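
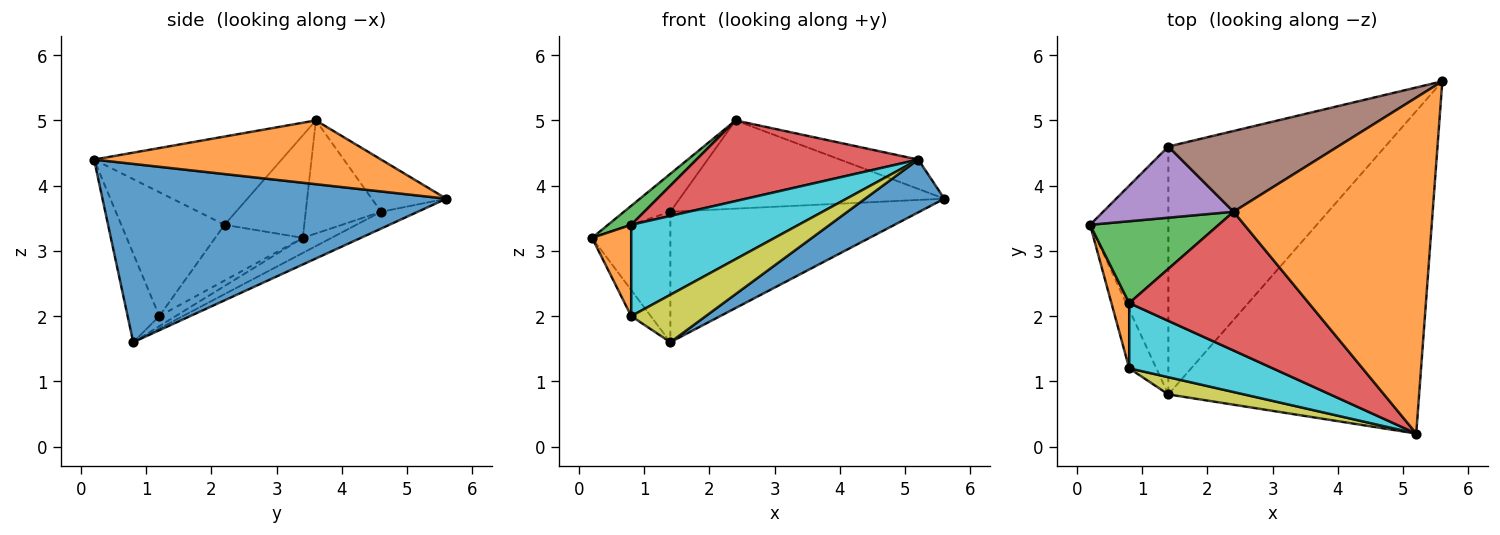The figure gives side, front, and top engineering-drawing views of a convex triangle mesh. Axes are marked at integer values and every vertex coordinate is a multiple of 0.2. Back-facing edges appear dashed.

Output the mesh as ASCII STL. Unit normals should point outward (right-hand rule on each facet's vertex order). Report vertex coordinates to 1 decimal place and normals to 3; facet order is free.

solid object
 facet normal 0.574 -0.132 -0.808
  outer loop
   vertex 1.4 0.8 1.6
   vertex 5.6 5.6 3.8
   vertex 5.2 0.2 4.4
  endloop
 endfacet
 facet normal 0.304 0.083 0.949
  outer loop
   vertex 2.4 3.6 5.0
   vertex 5.2 0.2 4.4
   vertex 5.6 5.6 3.8
  endloop
 endfacet
 facet normal -0.613 -0.178 0.769
  outer loop
   vertex 0.8 2.2 3.4
   vertex 2.4 3.6 5.0
   vertex 0.2 3.4 3.2
  endloop
 endfacet
 facet normal -0.391 -0.462 0.796
  outer loop
   vertex 0.8 2.2 3.4
   vertex 5.2 0.2 4.4
   vertex 2.4 3.6 5.0
  endloop
 endfacet
 facet normal -0.607 0.374 0.701
  outer loop
   vertex 1.4 4.6 3.6
   vertex 0.2 3.4 3.2
   vertex 2.4 3.6 5.0
  endloop
 endfacet
 facet normal -0.203 0.722 0.661
  outer loop
   vertex 1.4 4.6 3.6
   vertex 2.4 3.6 5.0
   vertex 5.6 5.6 3.8
  endloop
 endfacet
 facet normal -0.168 0.459 -0.872
  outer loop
   vertex 1.4 4.6 3.6
   vertex 1.4 0.8 1.6
   vertex 0.2 3.4 3.2
  endloop
 endfacet
 facet normal -0.069 0.465 -0.883
  outer loop
   vertex 1.4 4.6 3.6
   vertex 5.6 5.6 3.8
   vertex 1.4 0.8 1.6
  endloop
 endfacet
 facet normal -0.371 -0.873 0.316
  outer loop
   vertex 0.8 1.2 2.0
   vertex 1.4 0.8 1.6
   vertex 5.2 0.2 4.4
  endloop
 endfacet
 facet normal -0.449 -0.727 0.519
  outer loop
   vertex 0.8 1.2 2.0
   vertex 5.2 0.2 4.4
   vertex 0.8 2.2 3.4
  endloop
 endfacet
 facet normal -0.321 0.385 -0.866
  outer loop
   vertex 0.8 1.2 2.0
   vertex 0.2 3.4 3.2
   vertex 1.4 0.8 1.6
  endloop
 endfacet
 facet normal -0.877 -0.392 0.280
  outer loop
   vertex 0.8 1.2 2.0
   vertex 0.8 2.2 3.4
   vertex 0.2 3.4 3.2
  endloop
 endfacet
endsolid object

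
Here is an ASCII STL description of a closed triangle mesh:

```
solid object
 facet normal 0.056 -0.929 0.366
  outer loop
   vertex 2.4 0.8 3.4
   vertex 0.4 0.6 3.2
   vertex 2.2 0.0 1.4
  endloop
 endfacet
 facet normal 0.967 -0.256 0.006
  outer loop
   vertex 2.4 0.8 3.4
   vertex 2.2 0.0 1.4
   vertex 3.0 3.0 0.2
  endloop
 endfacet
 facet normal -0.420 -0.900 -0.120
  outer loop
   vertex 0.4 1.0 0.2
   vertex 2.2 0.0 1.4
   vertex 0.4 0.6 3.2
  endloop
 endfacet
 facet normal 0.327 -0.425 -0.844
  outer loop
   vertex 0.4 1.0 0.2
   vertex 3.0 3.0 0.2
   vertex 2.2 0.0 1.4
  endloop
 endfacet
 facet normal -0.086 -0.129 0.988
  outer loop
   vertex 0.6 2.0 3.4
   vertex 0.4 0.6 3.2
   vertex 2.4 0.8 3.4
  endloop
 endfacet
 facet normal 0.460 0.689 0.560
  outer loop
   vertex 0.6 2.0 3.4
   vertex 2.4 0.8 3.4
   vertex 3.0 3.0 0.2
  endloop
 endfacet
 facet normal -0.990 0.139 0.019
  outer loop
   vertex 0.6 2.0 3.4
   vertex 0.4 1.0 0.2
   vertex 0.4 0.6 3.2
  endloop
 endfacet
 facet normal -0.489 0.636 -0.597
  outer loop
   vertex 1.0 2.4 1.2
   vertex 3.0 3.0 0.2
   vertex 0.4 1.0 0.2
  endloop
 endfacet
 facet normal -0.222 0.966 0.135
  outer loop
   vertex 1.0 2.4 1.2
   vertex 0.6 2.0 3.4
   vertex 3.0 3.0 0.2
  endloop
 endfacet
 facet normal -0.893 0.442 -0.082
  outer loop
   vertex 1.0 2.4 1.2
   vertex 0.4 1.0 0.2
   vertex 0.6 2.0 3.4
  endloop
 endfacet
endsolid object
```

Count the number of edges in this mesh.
15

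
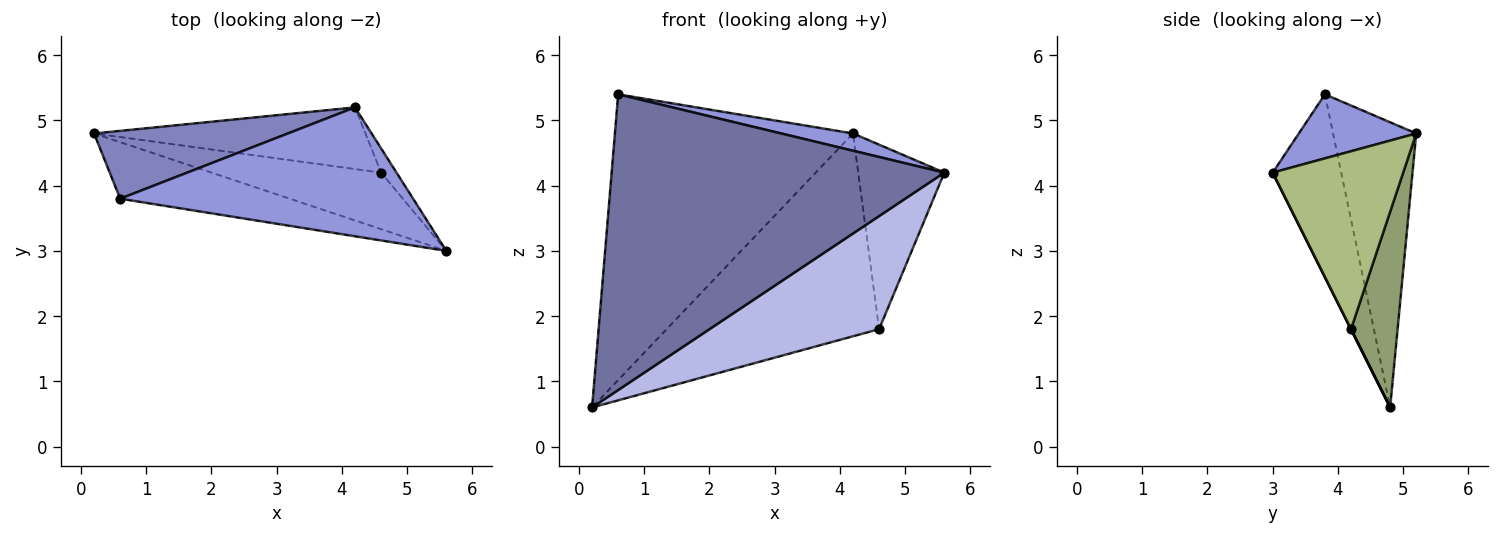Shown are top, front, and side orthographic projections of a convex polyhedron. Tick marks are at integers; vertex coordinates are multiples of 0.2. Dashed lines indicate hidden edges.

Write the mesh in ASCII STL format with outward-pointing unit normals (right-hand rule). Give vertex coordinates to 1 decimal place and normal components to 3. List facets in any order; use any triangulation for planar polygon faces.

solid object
 facet normal -0.198 -0.963 -0.184
  outer loop
   vertex 0.6 3.8 5.4
   vertex 0.2 4.8 0.6
   vertex 5.6 3.0 4.2
  endloop
 endfacet
 facet normal -0.322 0.921 0.219
  outer loop
   vertex 0.6 3.8 5.4
   vertex 4.2 5.2 4.8
   vertex 0.2 4.8 0.6
  endloop
 endfacet
 facet normal 0.212 -0.129 0.969
  outer loop
   vertex 0.6 3.8 5.4
   vertex 5.6 3.0 4.2
   vertex 4.2 5.2 4.8
  endloop
 endfacet
 facet normal 0.000 -0.894 -0.447
  outer loop
   vertex 4.6 4.2 1.8
   vertex 5.6 3.0 4.2
   vertex 0.2 4.8 0.6
  endloop
 endfacet
 facet normal 0.205 0.936 -0.285
  outer loop
   vertex 4.6 4.2 1.8
   vertex 0.2 4.8 0.6
   vertex 4.2 5.2 4.8
  endloop
 endfacet
 facet normal 0.832 0.549 -0.072
  outer loop
   vertex 4.6 4.2 1.8
   vertex 4.2 5.2 4.8
   vertex 5.6 3.0 4.2
  endloop
 endfacet
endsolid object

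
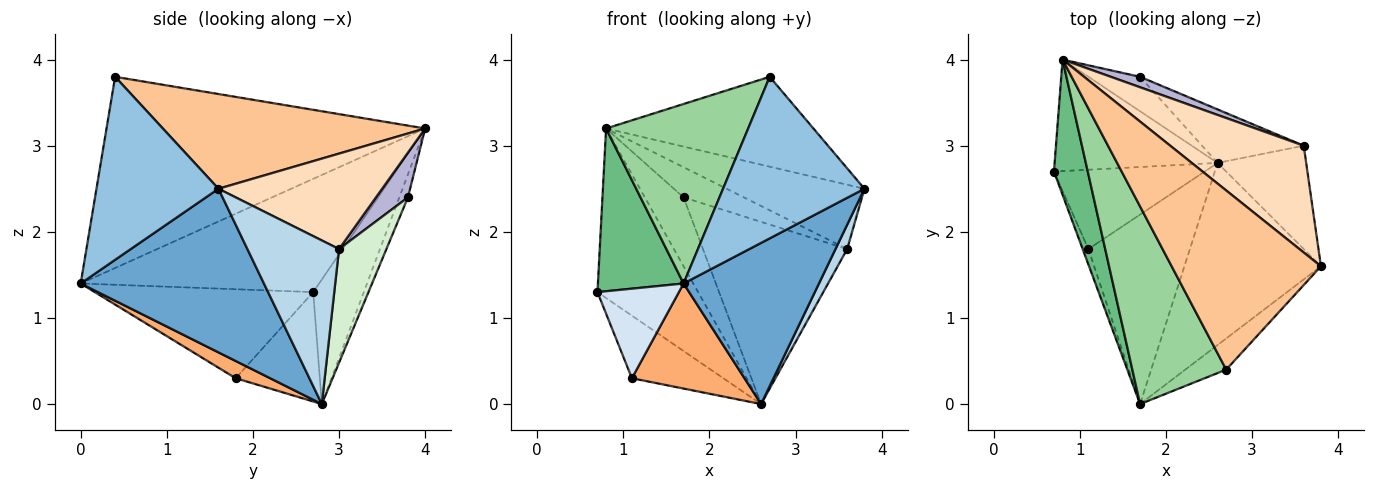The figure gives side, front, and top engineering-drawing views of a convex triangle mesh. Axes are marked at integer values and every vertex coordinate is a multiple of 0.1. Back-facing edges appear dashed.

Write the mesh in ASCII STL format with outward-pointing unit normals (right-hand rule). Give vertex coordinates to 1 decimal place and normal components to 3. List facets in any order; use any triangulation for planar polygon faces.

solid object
 facet normal 0.668 -0.493 -0.557
  outer loop
   vertex 2.6 2.8 0.0
   vertex 3.8 1.6 2.5
   vertex 1.7 0.0 1.4
  endloop
 endfacet
 facet normal 0.646 -0.749 -0.145
  outer loop
   vertex 2.7 0.4 3.8
   vertex 1.7 0.0 1.4
   vertex 3.8 1.6 2.5
  endloop
 endfacet
 facet normal 0.874 -0.112 -0.473
  outer loop
   vertex 3.6 3.0 1.8
   vertex 3.8 1.6 2.5
   vertex 2.6 2.8 0.0
  endloop
 endfacet
 facet normal -0.935 -0.349 -0.060
  outer loop
   vertex 1.1 1.8 0.3
   vertex 1.7 0.0 1.4
   vertex 0.7 2.7 1.3
  endloop
 endfacet
 facet normal -0.495 0.538 -0.682
  outer loop
   vertex 1.1 1.8 0.3
   vertex 0.7 2.7 1.3
   vertex 2.6 2.8 0.0
  endloop
 endfacet
 facet normal 0.147 -0.480 -0.865
  outer loop
   vertex 1.1 1.8 0.3
   vertex 2.6 2.8 0.0
   vertex 1.7 0.0 1.4
  endloop
 endfacet
 facet normal 0.493 0.390 0.777
  outer loop
   vertex 0.8 4.0 3.2
   vertex 2.7 0.4 3.8
   vertex 3.8 1.6 2.5
  endloop
 endfacet
 facet normal 0.522 0.440 0.731
  outer loop
   vertex 0.8 4.0 3.2
   vertex 3.8 1.6 2.5
   vertex 3.6 3.0 1.8
  endloop
 endfacet
 facet normal -0.906 -0.326 0.270
  outer loop
   vertex 0.8 4.0 3.2
   vertex 0.7 2.7 1.3
   vertex 1.7 0.0 1.4
  endloop
 endfacet
 facet normal -0.833 -0.372 0.409
  outer loop
   vertex 0.8 4.0 3.2
   vertex 1.7 0.0 1.4
   vertex 2.7 0.4 3.8
  endloop
 endfacet
 facet normal -0.387 0.770 -0.507
  outer loop
   vertex 0.8 4.0 3.2
   vertex 2.6 2.8 0.0
   vertex 0.7 2.7 1.3
  endloop
 endfacet
 facet normal 0.301 0.915 -0.269
  outer loop
   vertex 1.7 3.8 2.4
   vertex 3.6 3.0 1.8
   vertex 2.6 2.8 0.0
  endloop
 endfacet
 facet normal -0.195 0.877 -0.439
  outer loop
   vertex 1.7 3.8 2.4
   vertex 2.6 2.8 0.0
   vertex 0.8 4.0 3.2
  endloop
 endfacet
 facet normal 0.448 0.845 0.293
  outer loop
   vertex 1.7 3.8 2.4
   vertex 0.8 4.0 3.2
   vertex 3.6 3.0 1.8
  endloop
 endfacet
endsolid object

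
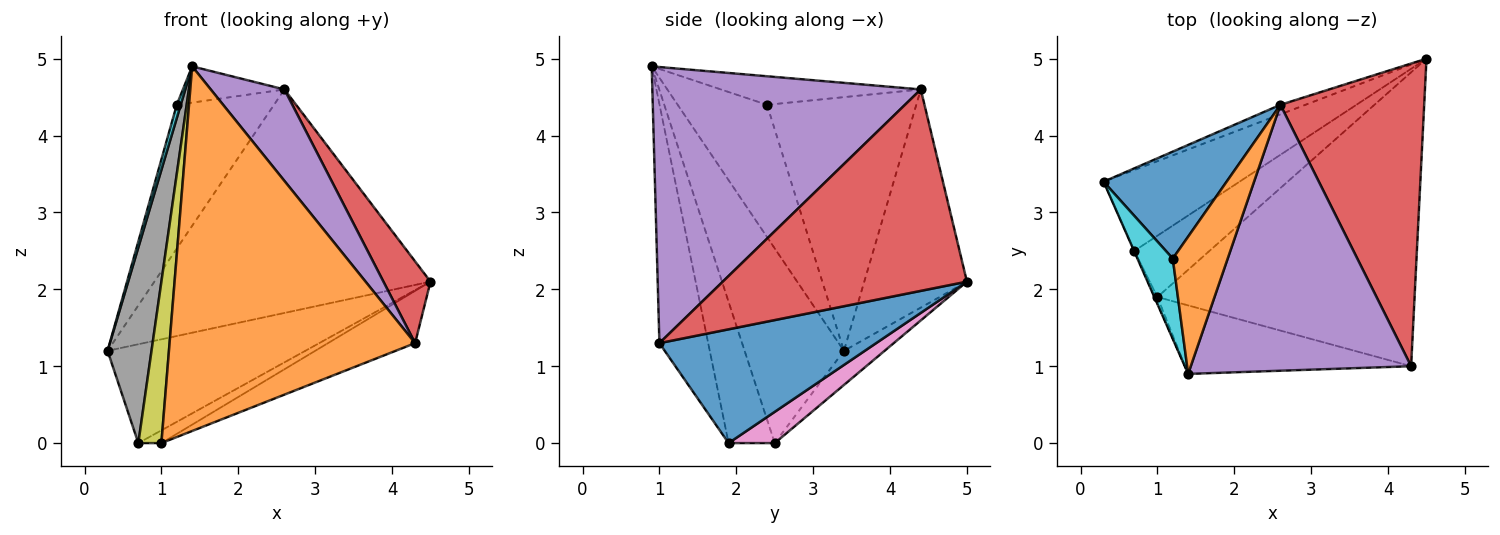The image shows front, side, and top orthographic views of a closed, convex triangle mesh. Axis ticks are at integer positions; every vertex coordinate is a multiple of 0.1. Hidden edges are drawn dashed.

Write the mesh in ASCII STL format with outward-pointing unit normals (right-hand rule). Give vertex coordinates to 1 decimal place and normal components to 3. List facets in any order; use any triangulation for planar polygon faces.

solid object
 facet normal 0.399 0.161 -0.903
  outer loop
   vertex 4.3 1.0 1.3
   vertex 1.0 1.9 0.0
   vertex 4.5 5.0 2.1
  endloop
 endfacet
 facet normal -0.192 -0.965 -0.181
  outer loop
   vertex 4.3 1.0 1.3
   vertex 1.4 0.9 4.9
   vertex 1.0 1.9 0.0
  endloop
 endfacet
 facet normal -0.348 0.937 -0.040
  outer loop
   vertex 2.6 4.4 4.6
   vertex 4.5 5.0 2.1
   vertex 0.3 3.4 1.2
  endloop
 endfacet
 facet normal 0.804 -0.155 0.574
  outer loop
   vertex 2.6 4.4 4.6
   vertex 4.3 1.0 1.3
   vertex 4.5 5.0 2.1
  endloop
 endfacet
 facet normal 0.764 -0.210 0.610
  outer loop
   vertex 2.6 4.4 4.6
   vertex 1.4 0.9 4.9
   vertex 4.3 1.0 1.3
  endloop
 endfacet
 facet normal -0.157 0.764 -0.626
  outer loop
   vertex 0.7 2.5 0.0
   vertex 0.3 3.4 1.2
   vertex 4.5 5.0 2.1
  endloop
 endfacet
 facet normal 0.377 0.189 -0.907
  outer loop
   vertex 0.7 2.5 0.0
   vertex 4.5 5.0 2.1
   vertex 1.0 1.9 0.0
  endloop
 endfacet
 facet normal -0.915 -0.405 -0.001
  outer loop
   vertex 0.7 2.5 0.0
   vertex 1.4 0.9 4.9
   vertex 0.3 3.4 1.2
  endloop
 endfacet
 facet normal -0.894 -0.447 -0.018
  outer loop
   vertex 0.7 2.5 0.0
   vertex 1.0 1.9 0.0
   vertex 1.4 0.9 4.9
  endloop
 endfacet
 facet normal -0.965 -0.043 0.258
  outer loop
   vertex 1.2 2.4 4.4
   vertex 0.3 3.4 1.2
   vertex 1.4 0.9 4.9
  endloop
 endfacet
 facet normal -0.776 0.506 0.376
  outer loop
   vertex 1.2 2.4 4.4
   vertex 2.6 4.4 4.6
   vertex 0.3 3.4 1.2
  endloop
 endfacet
 facet normal -0.449 0.228 0.864
  outer loop
   vertex 1.2 2.4 4.4
   vertex 1.4 0.9 4.9
   vertex 2.6 4.4 4.6
  endloop
 endfacet
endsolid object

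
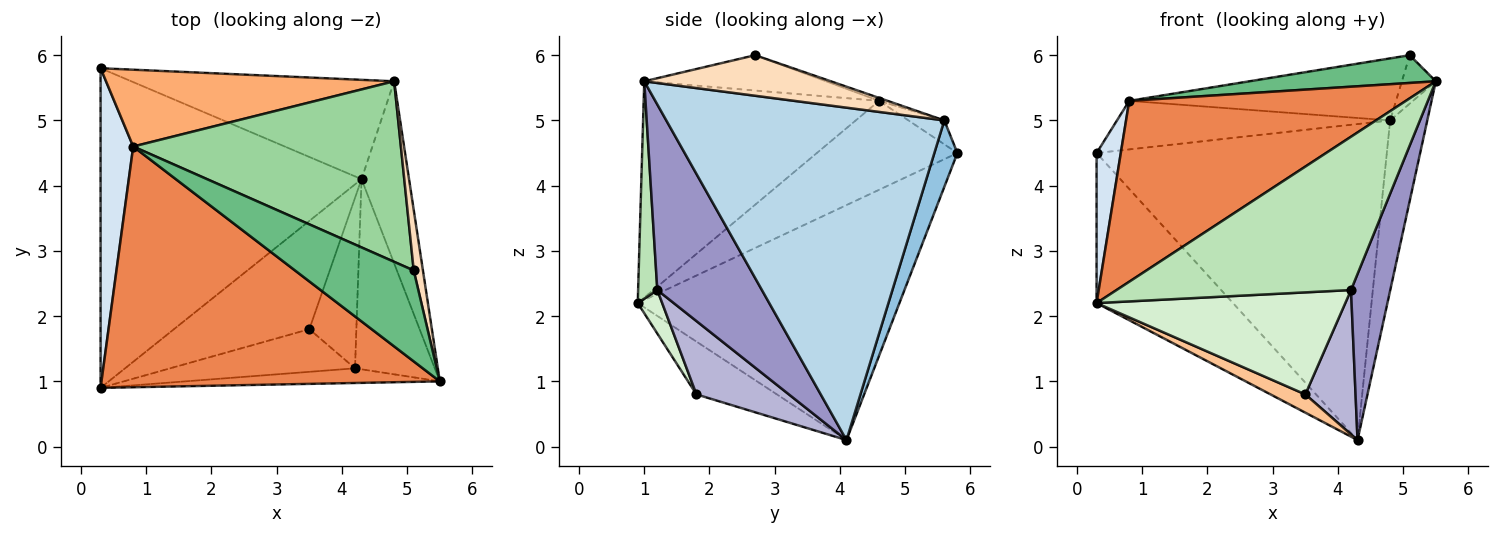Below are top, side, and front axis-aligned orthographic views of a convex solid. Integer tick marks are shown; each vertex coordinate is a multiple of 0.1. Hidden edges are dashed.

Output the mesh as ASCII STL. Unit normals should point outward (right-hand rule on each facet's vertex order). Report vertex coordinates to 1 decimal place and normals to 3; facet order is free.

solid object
 facet normal -0.632 0.329 -0.702
  outer loop
   vertex 4.3 4.1 0.1
   vertex 0.3 0.9 2.2
   vertex 0.3 5.8 4.5
  endloop
 endfacet
 facet normal 0.075 0.951 -0.299
  outer loop
   vertex 4.8 5.6 5.0
   vertex 4.3 4.1 0.1
   vertex 0.3 5.8 4.5
  endloop
 endfacet
 facet normal 0.981 0.131 -0.140
  outer loop
   vertex 4.8 5.6 5.0
   vertex 5.5 1.0 5.6
   vertex 4.3 4.1 0.1
  endloop
 endfacet
 facet normal -0.927 -0.160 0.340
  outer loop
   vertex 0.8 4.6 5.3
   vertex 0.3 5.8 4.5
   vertex 0.3 0.9 2.2
  endloop
 endfacet
 facet normal -0.455 -0.535 0.712
  outer loop
   vertex 0.8 4.6 5.3
   vertex 0.3 0.9 2.2
   vertex 5.5 1.0 5.6
  endloop
 endfacet
 facet normal -0.070 0.533 0.843
  outer loop
   vertex 0.8 4.6 5.3
   vertex 4.8 5.6 5.0
   vertex 0.3 5.8 4.5
  endloop
 endfacet
 facet normal -0.359 -0.155 -0.920
  outer loop
   vertex 3.5 1.8 0.8
   vertex 0.3 0.9 2.2
   vertex 4.3 4.1 0.1
  endloop
 endfacet
 facet normal 0.960 0.175 0.218
  outer loop
   vertex 5.1 2.7 6.0
   vertex 5.5 1.0 5.6
   vertex 4.8 5.6 5.0
  endloop
 endfacet
 facet normal -0.274 -0.281 0.920
  outer loop
   vertex 5.1 2.7 6.0
   vertex 0.8 4.6 5.3
   vertex 5.5 1.0 5.6
  endloop
 endfacet
 facet normal -0.010 0.325 0.946
  outer loop
   vertex 5.1 2.7 6.0
   vertex 4.8 5.6 5.0
   vertex 0.8 4.6 5.3
  endloop
 endfacet
 facet normal 0.081 -0.992 -0.095
  outer loop
   vertex 4.2 1.2 2.4
   vertex 5.5 1.0 5.6
   vertex 0.3 0.9 2.2
  endloop
 endfacet
 facet normal 0.090 -0.919 -0.384
  outer loop
   vertex 4.2 1.2 2.4
   vertex 0.3 0.9 2.2
   vertex 3.5 1.8 0.8
  endloop
 endfacet
 facet normal 0.869 -0.326 -0.373
  outer loop
   vertex 4.2 1.2 2.4
   vertex 4.3 4.1 0.1
   vertex 5.5 1.0 5.6
  endloop
 endfacet
 facet normal 0.766 -0.416 -0.491
  outer loop
   vertex 4.2 1.2 2.4
   vertex 3.5 1.8 0.8
   vertex 4.3 4.1 0.1
  endloop
 endfacet
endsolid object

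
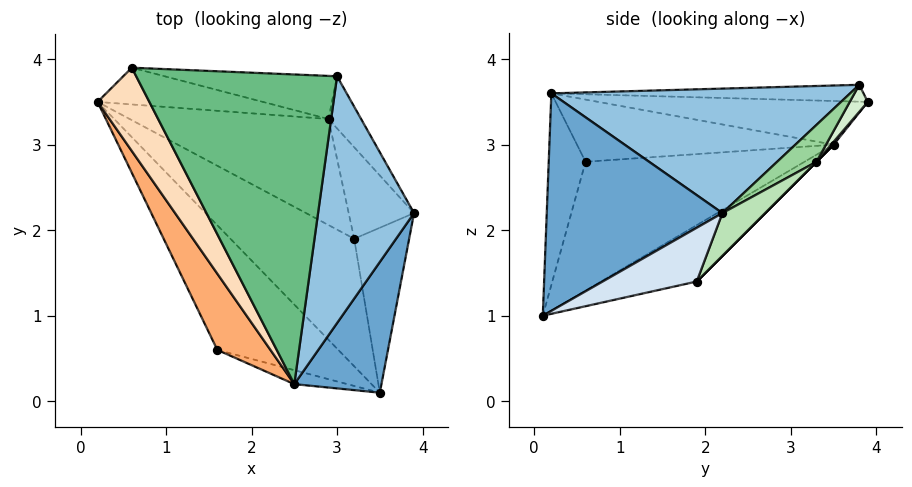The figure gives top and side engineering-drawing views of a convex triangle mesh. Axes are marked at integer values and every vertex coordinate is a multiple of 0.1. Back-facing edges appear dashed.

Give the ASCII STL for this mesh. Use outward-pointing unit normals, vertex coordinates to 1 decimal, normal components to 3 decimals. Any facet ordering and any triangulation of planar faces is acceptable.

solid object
 facet normal 0.865 -0.363 0.347
  outer loop
   vertex 2.5 0.2 3.6
   vertex 3.5 0.1 1.0
   vertex 3.9 2.2 2.2
  endloop
 endfacet
 facet normal 0.786 -0.126 0.606
  outer loop
   vertex 2.5 0.2 3.6
   vertex 3.9 2.2 2.2
   vertex 3.0 3.8 3.7
  endloop
 endfacet
 facet normal -0.411 0.132 -0.902
  outer loop
   vertex 3.2 1.9 1.4
   vertex 3.5 0.1 1.0
   vertex 0.2 3.5 3.0
  endloop
 endfacet
 facet normal 0.674 0.266 -0.689
  outer loop
   vertex 3.2 1.9 1.4
   vertex 3.9 2.2 2.2
   vertex 3.5 0.1 1.0
  endloop
 endfacet
 facet normal -0.697 -0.291 -0.655
  outer loop
   vertex 1.6 0.6 2.8
   vertex 0.2 3.5 3.0
   vertex 3.5 0.1 1.0
  endloop
 endfacet
 facet normal -0.703 -0.381 0.601
  outer loop
   vertex 1.6 0.6 2.8
   vertex 2.5 0.2 3.6
   vertex 0.2 3.5 3.0
  endloop
 endfacet
 facet normal -0.335 -0.938 -0.093
  outer loop
   vertex 1.6 0.6 2.8
   vertex 3.5 0.1 1.0
   vertex 2.5 0.2 3.6
  endloop
 endfacet
 facet normal -0.616 -0.297 0.730
  outer loop
   vertex 0.6 3.9 3.5
   vertex 0.2 3.5 3.0
   vertex 2.5 0.2 3.6
  endloop
 endfacet
 facet normal -0.084 -0.016 0.996
  outer loop
   vertex 0.6 3.9 3.5
   vertex 2.5 0.2 3.6
   vertex 3.0 3.8 3.7
  endloop
 endfacet
 facet normal 0.519 0.722 -0.459
  outer loop
   vertex 2.9 3.3 2.8
   vertex 3.0 3.8 3.7
   vertex 3.9 2.2 2.2
  endloop
 endfacet
 facet normal 0.396 0.690 -0.605
  outer loop
   vertex 2.9 3.3 2.8
   vertex 3.9 2.2 2.2
   vertex 3.2 1.9 1.4
  endloop
 endfacet
 facet normal 0.077 0.868 -0.491
  outer loop
   vertex 2.9 3.3 2.8
   vertex 0.6 3.9 3.5
   vertex 3.0 3.8 3.7
  endloop
 endfacet
 facet normal 0.000 0.707 -0.707
  outer loop
   vertex 2.9 3.3 2.8
   vertex 3.2 1.9 1.4
   vertex 0.2 3.5 3.0
  endloop
 endfacet
 facet normal 0.011 0.777 -0.630
  outer loop
   vertex 2.9 3.3 2.8
   vertex 0.2 3.5 3.0
   vertex 0.6 3.9 3.5
  endloop
 endfacet
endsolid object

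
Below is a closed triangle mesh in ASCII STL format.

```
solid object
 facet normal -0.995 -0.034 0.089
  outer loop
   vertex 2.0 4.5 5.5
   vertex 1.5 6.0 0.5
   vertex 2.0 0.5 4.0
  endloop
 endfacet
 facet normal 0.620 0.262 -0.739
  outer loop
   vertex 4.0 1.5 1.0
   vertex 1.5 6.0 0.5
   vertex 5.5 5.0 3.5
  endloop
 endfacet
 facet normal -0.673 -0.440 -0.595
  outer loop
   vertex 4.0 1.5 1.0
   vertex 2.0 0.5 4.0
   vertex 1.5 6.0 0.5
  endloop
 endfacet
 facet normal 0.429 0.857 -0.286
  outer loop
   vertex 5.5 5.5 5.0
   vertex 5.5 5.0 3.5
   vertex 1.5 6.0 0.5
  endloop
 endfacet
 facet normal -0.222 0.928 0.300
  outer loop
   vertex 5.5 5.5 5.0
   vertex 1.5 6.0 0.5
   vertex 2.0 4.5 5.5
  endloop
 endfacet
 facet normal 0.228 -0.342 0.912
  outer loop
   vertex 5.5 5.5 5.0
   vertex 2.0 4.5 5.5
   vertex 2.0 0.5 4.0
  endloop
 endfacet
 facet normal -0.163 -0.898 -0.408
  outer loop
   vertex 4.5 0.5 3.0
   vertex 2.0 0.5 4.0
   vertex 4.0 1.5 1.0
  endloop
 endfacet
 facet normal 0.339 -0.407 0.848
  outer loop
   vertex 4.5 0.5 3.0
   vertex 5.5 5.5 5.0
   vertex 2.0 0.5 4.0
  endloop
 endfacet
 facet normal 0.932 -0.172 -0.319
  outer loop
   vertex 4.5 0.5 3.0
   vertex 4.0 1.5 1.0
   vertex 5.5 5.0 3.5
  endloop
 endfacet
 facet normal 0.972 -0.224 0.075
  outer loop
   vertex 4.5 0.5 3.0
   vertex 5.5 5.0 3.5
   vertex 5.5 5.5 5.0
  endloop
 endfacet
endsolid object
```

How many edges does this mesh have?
15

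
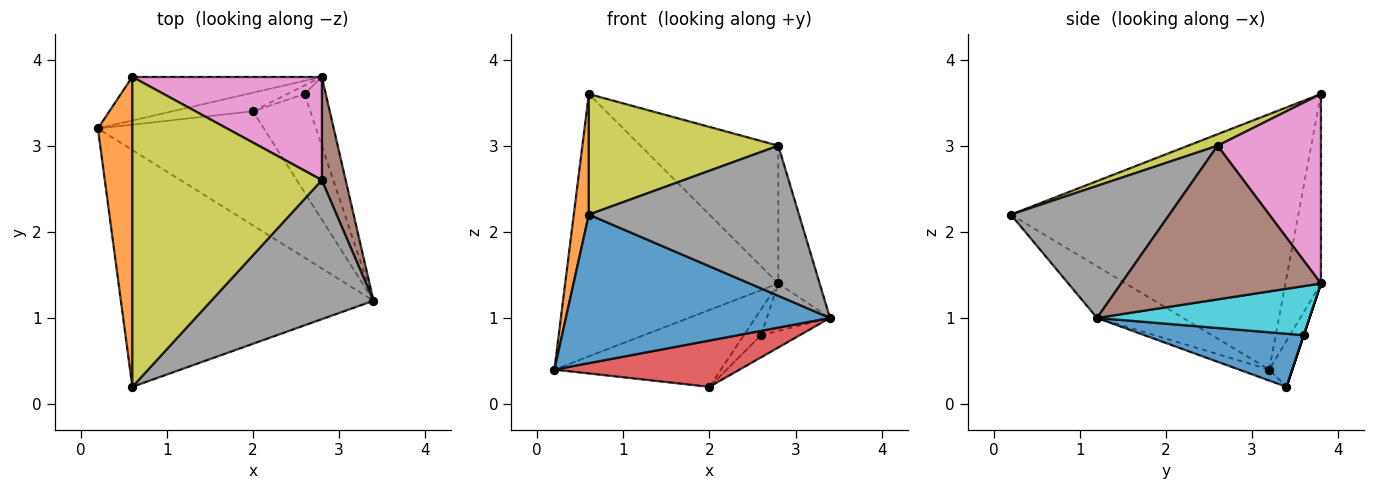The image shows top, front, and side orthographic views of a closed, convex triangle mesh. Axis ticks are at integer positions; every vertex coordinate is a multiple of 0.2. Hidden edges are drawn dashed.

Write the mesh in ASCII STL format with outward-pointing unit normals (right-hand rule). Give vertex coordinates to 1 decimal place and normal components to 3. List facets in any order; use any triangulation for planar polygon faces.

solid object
 facet normal -0.171 -0.524 -0.835
  outer loop
   vertex 0.6 0.2 2.2
   vertex 0.2 3.2 0.4
   vertex 3.4 1.2 1.0
  endloop
 endfacet
 facet normal -0.990 -0.052 0.133
  outer loop
   vertex 0.6 3.8 3.6
   vertex 0.2 3.2 0.4
   vertex 0.6 0.2 2.2
  endloop
 endfacet
 facet normal -0.162 0.973 -0.162
  outer loop
   vertex 2.8 3.8 1.4
   vertex 0.2 3.2 0.4
   vertex 0.6 3.8 3.6
  endloop
 endfacet
 facet normal -0.061 -0.375 -0.925
  outer loop
   vertex 2.0 3.4 0.2
   vertex 3.4 1.2 1.0
   vertex 0.2 3.2 0.4
  endloop
 endfacet
 facet normal -0.133 0.963 -0.233
  outer loop
   vertex 2.0 3.4 0.2
   vertex 0.2 3.2 0.4
   vertex 2.8 3.8 1.4
  endloop
 endfacet
 facet normal 0.968 0.200 0.150
  outer loop
   vertex 2.8 2.6 3.0
   vertex 3.4 1.2 1.0
   vertex 2.8 3.8 1.4
  endloop
 endfacet
 facet normal 0.514 0.686 0.514
  outer loop
   vertex 2.8 2.6 3.0
   vertex 2.8 3.8 1.4
   vertex 0.6 3.8 3.6
  endloop
 endfacet
 facet normal 0.484 -0.642 0.595
  outer loop
   vertex 2.8 2.6 3.0
   vertex 0.6 0.2 2.2
   vertex 3.4 1.2 1.0
  endloop
 endfacet
 facet normal 0.056 -0.362 0.931
  outer loop
   vertex 2.8 2.6 3.0
   vertex 0.6 3.8 3.6
   vertex 0.6 0.2 2.2
  endloop
 endfacet
 facet normal 0.885 0.263 -0.383
  outer loop
   vertex 2.6 3.6 0.8
   vertex 2.8 3.8 1.4
   vertex 3.4 1.2 1.0
  endloop
 endfacet
 facet normal 0.670 0.163 -0.724
  outer loop
   vertex 2.6 3.6 0.8
   vertex 3.4 1.2 1.0
   vertex 2.0 3.4 0.2
  endloop
 endfacet
 facet normal 0.000 0.949 -0.316
  outer loop
   vertex 2.6 3.6 0.8
   vertex 2.0 3.4 0.2
   vertex 2.8 3.8 1.4
  endloop
 endfacet
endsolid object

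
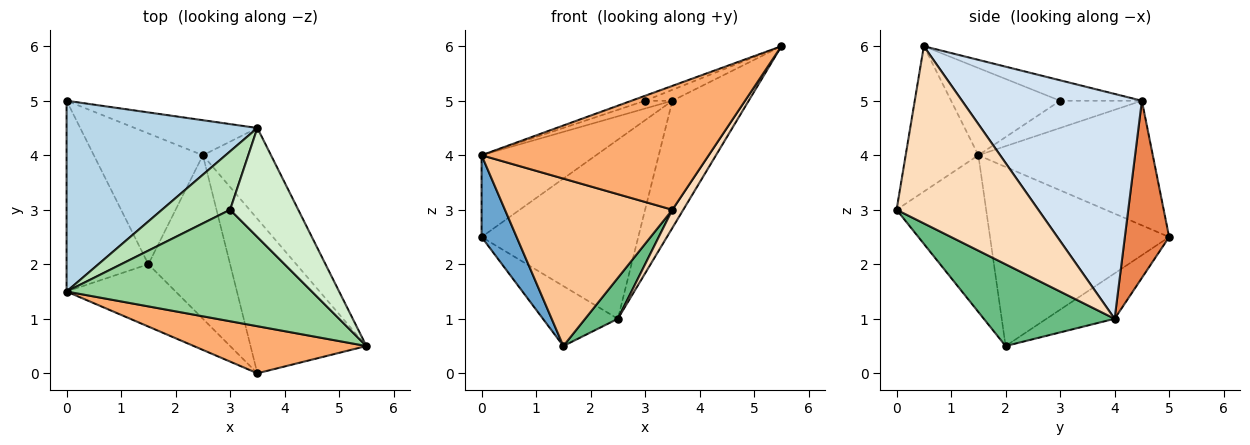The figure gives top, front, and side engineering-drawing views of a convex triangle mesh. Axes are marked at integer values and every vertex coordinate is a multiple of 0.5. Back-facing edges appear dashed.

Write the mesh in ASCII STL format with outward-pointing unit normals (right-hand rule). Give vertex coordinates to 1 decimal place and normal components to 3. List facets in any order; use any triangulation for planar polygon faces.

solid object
 facet normal -0.896 -0.175 -0.409
  outer loop
   vertex 1.5 2.0 0.5
   vertex 0.0 1.5 4.0
   vertex 0.0 5.0 2.5
  endloop
 endfacet
 facet normal -0.354 0.390 -0.850
  outer loop
   vertex 2.5 4.0 1.0
   vertex 1.5 2.0 0.5
   vertex 0.0 5.0 2.5
  endloop
 endfacet
 facet normal -0.515 0.338 0.788
  outer loop
   vertex 3.5 4.5 5.0
   vertex 0.0 5.0 2.5
   vertex 0.0 1.5 4.0
  endloop
 endfacet
 facet normal 0.887 0.376 -0.269
  outer loop
   vertex 3.5 4.5 5.0
   vertex 5.5 0.5 6.0
   vertex 2.5 4.0 1.0
  endloop
 endfacet
 facet normal 0.267 0.946 -0.185
  outer loop
   vertex 3.5 4.5 5.0
   vertex 2.5 4.0 1.0
   vertex 0.0 5.0 2.5
  endloop
 endfacet
 facet normal -0.287 -0.896 0.340
  outer loop
   vertex 3.5 0.0 3.0
   vertex 5.5 0.5 6.0
   vertex 0.0 1.5 4.0
  endloop
 endfacet
 facet normal -0.448 -0.838 -0.312
  outer loop
   vertex 3.5 0.0 3.0
   vertex 0.0 1.5 4.0
   vertex 1.5 2.0 0.5
  endloop
 endfacet
 facet normal 0.835 -0.064 -0.546
  outer loop
   vertex 3.5 0.0 3.0
   vertex 2.5 4.0 1.0
   vertex 5.5 0.5 6.0
  endloop
 endfacet
 facet normal 0.696 -0.174 -0.696
  outer loop
   vertex 3.5 0.0 3.0
   vertex 1.5 2.0 0.5
   vertex 2.5 4.0 1.0
  endloop
 endfacet
 facet normal -0.335 0.042 0.941
  outer loop
   vertex 3.0 3.0 5.0
   vertex 0.0 1.5 4.0
   vertex 5.5 0.5 6.0
  endloop
 endfacet
 facet normal -0.369 0.123 0.921
  outer loop
   vertex 3.0 3.0 5.0
   vertex 3.5 4.5 5.0
   vertex 0.0 1.5 4.0
  endloop
 endfacet
 facet normal -0.286 0.095 0.953
  outer loop
   vertex 3.0 3.0 5.0
   vertex 5.5 0.5 6.0
   vertex 3.5 4.5 5.0
  endloop
 endfacet
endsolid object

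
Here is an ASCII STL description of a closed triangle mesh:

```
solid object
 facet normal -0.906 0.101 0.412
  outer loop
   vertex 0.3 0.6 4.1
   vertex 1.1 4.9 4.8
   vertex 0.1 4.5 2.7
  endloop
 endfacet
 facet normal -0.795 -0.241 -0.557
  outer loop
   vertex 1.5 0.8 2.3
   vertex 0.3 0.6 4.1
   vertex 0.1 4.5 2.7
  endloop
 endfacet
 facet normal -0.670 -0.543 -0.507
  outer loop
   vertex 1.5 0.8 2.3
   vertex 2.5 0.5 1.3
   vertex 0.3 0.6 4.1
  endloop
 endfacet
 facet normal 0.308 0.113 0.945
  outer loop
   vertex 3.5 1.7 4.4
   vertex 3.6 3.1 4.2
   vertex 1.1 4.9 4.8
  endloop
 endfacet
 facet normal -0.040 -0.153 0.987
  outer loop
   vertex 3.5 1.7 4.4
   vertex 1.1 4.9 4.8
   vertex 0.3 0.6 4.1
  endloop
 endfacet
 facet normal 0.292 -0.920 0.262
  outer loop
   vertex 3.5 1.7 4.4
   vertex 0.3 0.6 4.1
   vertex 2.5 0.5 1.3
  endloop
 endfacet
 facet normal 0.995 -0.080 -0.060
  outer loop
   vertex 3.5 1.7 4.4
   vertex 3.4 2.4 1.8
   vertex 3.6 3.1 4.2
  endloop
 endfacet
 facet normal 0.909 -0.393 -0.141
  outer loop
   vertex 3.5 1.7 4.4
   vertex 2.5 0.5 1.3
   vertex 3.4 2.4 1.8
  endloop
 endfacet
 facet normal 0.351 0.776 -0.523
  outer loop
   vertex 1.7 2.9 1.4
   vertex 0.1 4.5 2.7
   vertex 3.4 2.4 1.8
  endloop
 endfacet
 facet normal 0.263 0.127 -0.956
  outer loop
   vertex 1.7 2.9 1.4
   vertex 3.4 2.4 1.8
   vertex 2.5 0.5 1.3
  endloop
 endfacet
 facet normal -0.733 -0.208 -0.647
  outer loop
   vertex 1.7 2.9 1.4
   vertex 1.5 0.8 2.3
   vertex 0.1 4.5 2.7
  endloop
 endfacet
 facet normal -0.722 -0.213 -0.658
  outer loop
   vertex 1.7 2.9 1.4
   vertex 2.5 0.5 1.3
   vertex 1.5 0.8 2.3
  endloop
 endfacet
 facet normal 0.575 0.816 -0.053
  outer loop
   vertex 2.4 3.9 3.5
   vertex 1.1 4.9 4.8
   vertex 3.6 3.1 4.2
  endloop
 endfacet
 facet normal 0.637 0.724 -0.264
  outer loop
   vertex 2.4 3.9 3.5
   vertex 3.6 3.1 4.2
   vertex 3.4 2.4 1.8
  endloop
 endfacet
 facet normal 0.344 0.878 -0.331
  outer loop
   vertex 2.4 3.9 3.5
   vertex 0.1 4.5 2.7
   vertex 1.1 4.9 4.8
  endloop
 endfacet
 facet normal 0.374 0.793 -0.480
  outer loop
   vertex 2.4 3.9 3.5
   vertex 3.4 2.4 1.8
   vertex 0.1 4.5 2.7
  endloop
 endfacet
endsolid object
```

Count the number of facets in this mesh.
16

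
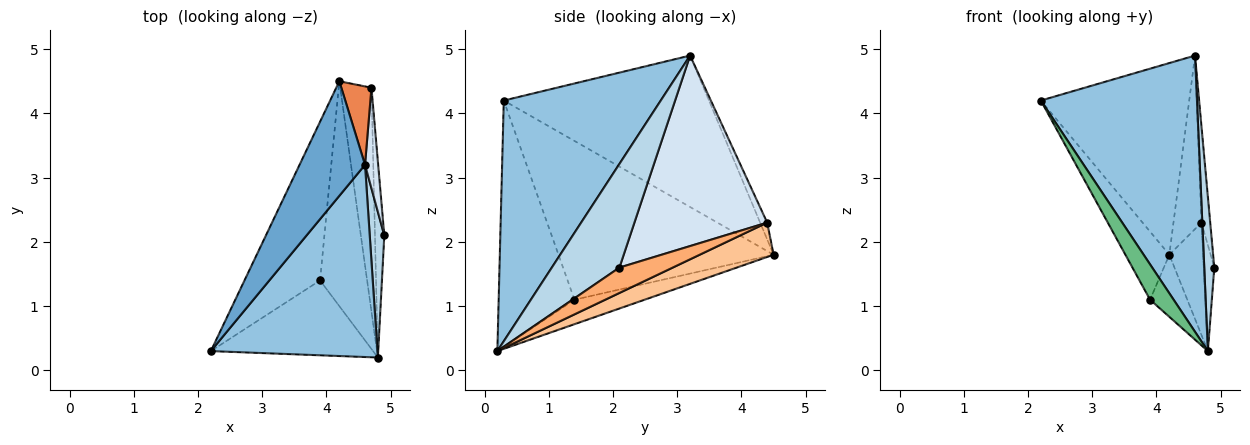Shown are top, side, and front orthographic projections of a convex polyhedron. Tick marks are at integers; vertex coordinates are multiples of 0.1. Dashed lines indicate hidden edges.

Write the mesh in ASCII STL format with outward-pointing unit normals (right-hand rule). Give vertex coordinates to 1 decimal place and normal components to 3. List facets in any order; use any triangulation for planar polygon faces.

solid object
 facet normal -0.765 0.553 0.331
  outer loop
   vertex 4.6 3.2 4.9
   vertex 4.2 4.5 1.8
   vertex 2.2 0.3 4.2
  endloop
 endfacet
 facet normal 0.636 -0.633 0.441
  outer loop
   vertex 4.8 0.2 0.3
   vertex 4.6 3.2 4.9
   vertex 2.2 0.3 4.2
  endloop
 endfacet
 facet normal 0.980 -0.146 0.138
  outer loop
   vertex 4.8 0.2 0.3
   vertex 4.9 2.1 1.6
   vertex 4.6 3.2 4.9
  endloop
 endfacet
 facet normal 0.995 0.066 0.069
  outer loop
   vertex 4.7 4.4 2.3
   vertex 4.6 3.2 4.9
   vertex 4.9 2.1 1.6
  endloop
 endfacet
 facet normal -0.224 0.888 0.401
  outer loop
   vertex 4.7 4.4 2.3
   vertex 4.2 4.5 1.8
   vertex 4.6 3.2 4.9
  endloop
 endfacet
 facet normal 0.923 0.183 -0.339
  outer loop
   vertex 4.7 4.4 2.3
   vertex 4.9 2.1 1.6
   vertex 4.8 0.2 0.3
  endloop
 endfacet
 facet normal 0.701 0.320 -0.637
  outer loop
   vertex 4.7 4.4 2.3
   vertex 4.8 0.2 0.3
   vertex 4.2 4.5 1.8
  endloop
 endfacet
 facet normal -0.888 0.181 -0.423
  outer loop
   vertex 3.9 1.4 1.1
   vertex 2.2 0.3 4.2
   vertex 4.2 4.5 1.8
  endloop
 endfacet
 facet normal -0.808 -0.251 -0.532
  outer loop
   vertex 3.9 1.4 1.1
   vertex 4.8 0.2 0.3
   vertex 2.2 0.3 4.2
  endloop
 endfacet
 facet normal -0.449 0.238 -0.862
  outer loop
   vertex 3.9 1.4 1.1
   vertex 4.2 4.5 1.8
   vertex 4.8 0.2 0.3
  endloop
 endfacet
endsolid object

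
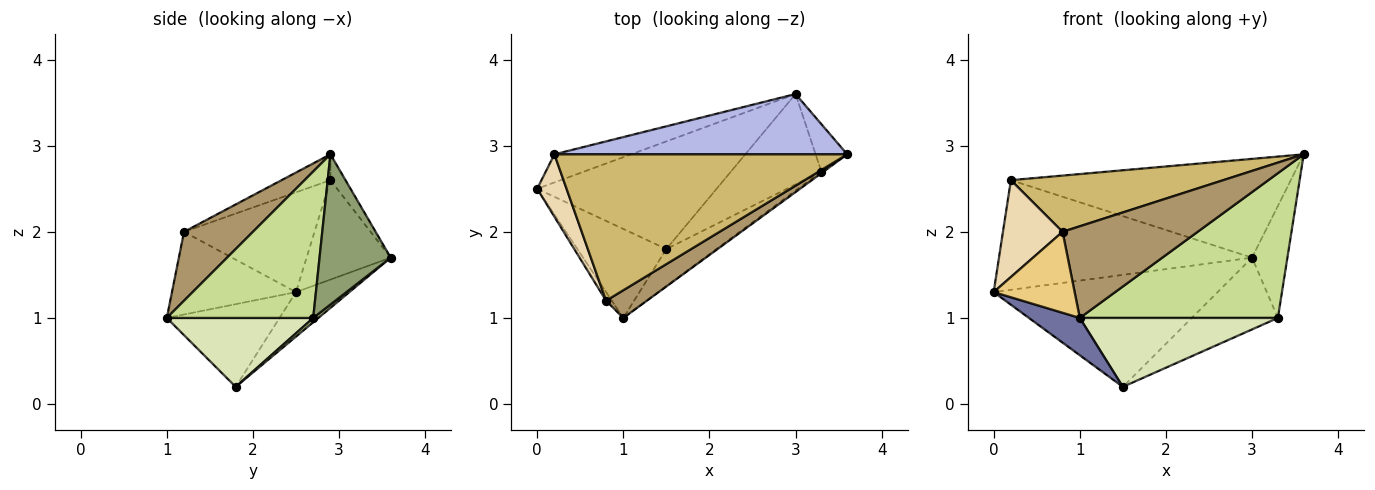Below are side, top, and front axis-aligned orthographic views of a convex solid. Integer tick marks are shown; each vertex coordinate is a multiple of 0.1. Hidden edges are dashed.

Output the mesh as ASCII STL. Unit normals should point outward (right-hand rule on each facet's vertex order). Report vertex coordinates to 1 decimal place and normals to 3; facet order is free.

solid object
 facet normal -0.651 -0.294 -0.700
  outer loop
   vertex 1.5 1.8 0.2
   vertex 1.0 1.0 1.0
   vertex 0.0 2.5 1.3
  endloop
 endfacet
 facet normal -0.169 0.710 -0.683
  outer loop
   vertex 3.0 3.6 1.7
   vertex 1.5 1.8 0.2
   vertex 0.0 2.5 1.3
  endloop
 endfacet
 facet normal -0.307 0.922 -0.237
  outer loop
   vertex 0.2 2.9 2.6
   vertex 3.0 3.6 1.7
   vertex 0.0 2.5 1.3
  endloop
 endfacet
 facet normal -0.046 0.853 0.520
  outer loop
   vertex 0.2 2.9 2.6
   vertex 3.6 2.9 2.9
   vertex 3.0 3.6 1.7
  endloop
 endfacet
 facet normal 0.880 0.437 -0.185
  outer loop
   vertex 3.3 2.7 1.0
   vertex 3.0 3.6 1.7
   vertex 3.6 2.9 2.9
  endloop
 endfacet
 facet normal 0.037 0.621 -0.783
  outer loop
   vertex 3.3 2.7 1.0
   vertex 1.5 1.8 0.2
   vertex 3.0 3.6 1.7
  endloop
 endfacet
 facet normal 0.594 -0.804 -0.009
  outer loop
   vertex 3.3 2.7 1.0
   vertex 3.6 2.9 2.9
   vertex 1.0 1.0 1.0
  endloop
 endfacet
 facet normal 0.546 -0.738 -0.397
  outer loop
   vertex 3.3 2.7 1.0
   vertex 1.0 1.0 1.0
   vertex 1.5 1.8 0.2
  endloop
 endfacet
 facet normal 0.439 -0.860 0.260
  outer loop
   vertex 0.8 1.2 2.0
   vertex 1.0 1.0 1.0
   vertex 3.6 2.9 2.9
  endloop
 endfacet
 facet normal -0.082 -0.357 0.930
  outer loop
   vertex 0.8 1.2 2.0
   vertex 3.6 2.9 2.9
   vertex 0.2 2.9 2.6
  endloop
 endfacet
 facet normal -0.836 -0.546 -0.058
  outer loop
   vertex 0.8 1.2 2.0
   vertex 0.0 2.5 1.3
   vertex 1.0 1.0 1.0
  endloop
 endfacet
 facet normal -0.879 -0.401 0.259
  outer loop
   vertex 0.8 1.2 2.0
   vertex 0.2 2.9 2.6
   vertex 0.0 2.5 1.3
  endloop
 endfacet
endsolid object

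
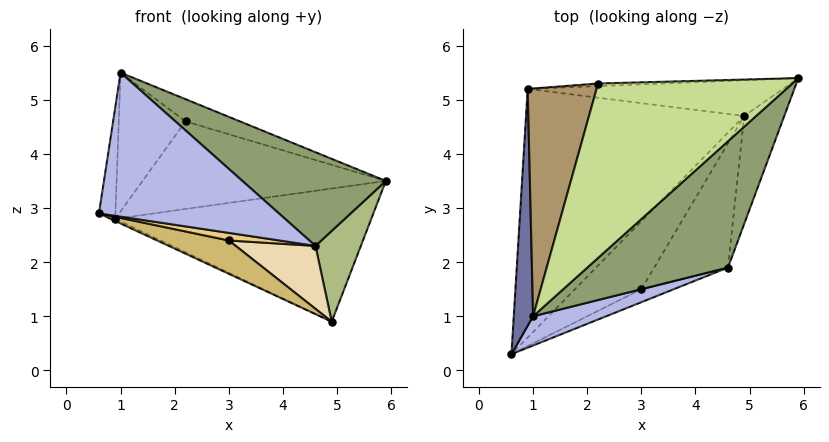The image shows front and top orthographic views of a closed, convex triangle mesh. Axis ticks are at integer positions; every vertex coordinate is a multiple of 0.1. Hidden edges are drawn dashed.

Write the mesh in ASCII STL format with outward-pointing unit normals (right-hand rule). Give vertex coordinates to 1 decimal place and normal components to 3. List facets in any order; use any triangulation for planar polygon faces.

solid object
 facet normal -0.989 0.063 0.135
  outer loop
   vertex 0.9 5.2 2.8
   vertex 0.6 0.3 2.9
   vertex 1.0 1.0 5.5
  endloop
 endfacet
 facet normal -0.428 0.008 -0.904
  outer loop
   vertex 0.9 5.2 2.8
   vertex 4.9 4.7 0.9
   vertex 0.6 0.3 2.9
  endloop
 endfacet
 facet normal -0.002 0.966 -0.259
  outer loop
   vertex 0.9 5.2 2.8
   vertex 5.9 5.4 3.5
   vertex 4.9 4.7 0.9
  endloop
 endfacet
 facet normal 0.389 -0.903 0.183
  outer loop
   vertex 4.6 1.9 2.3
   vertex 1.0 1.0 5.5
   vertex 0.6 0.3 2.9
  endloop
 endfacet
 facet normal 0.653 -0.451 0.608
  outer loop
   vertex 4.6 1.9 2.3
   vertex 5.9 5.4 3.5
   vertex 1.0 1.0 5.5
  endloop
 endfacet
 facet normal 0.925 -0.244 -0.290
  outer loop
   vertex 4.6 1.9 2.3
   vertex 4.9 4.7 0.9
   vertex 5.9 5.4 3.5
  endloop
 endfacet
 facet normal 0.280 0.121 0.952
  outer loop
   vertex 2.2 5.3 4.6
   vertex 1.0 1.0 5.5
   vertex 5.9 5.4 3.5
  endloop
 endfacet
 facet normal -0.036 0.999 -0.030
  outer loop
   vertex 2.2 5.3 4.6
   vertex 5.9 5.4 3.5
   vertex 0.9 5.2 2.8
  endloop
 endfacet
 facet normal -0.774 0.329 0.541
  outer loop
   vertex 2.2 5.3 4.6
   vertex 0.9 5.2 2.8
   vertex 1.0 1.0 5.5
  endloop
 endfacet
 facet normal 0.033 -0.440 -0.897
  outer loop
   vertex 3.0 1.5 2.4
   vertex 0.6 0.3 2.9
   vertex 4.9 4.7 0.9
  endloop
 endfacet
 facet normal 0.072 -0.503 -0.862
  outer loop
   vertex 3.0 1.5 2.4
   vertex 4.6 1.9 2.3
   vertex 0.6 0.3 2.9
  endloop
 endfacet
 facet normal 0.057 -0.451 -0.890
  outer loop
   vertex 3.0 1.5 2.4
   vertex 4.9 4.7 0.9
   vertex 4.6 1.9 2.3
  endloop
 endfacet
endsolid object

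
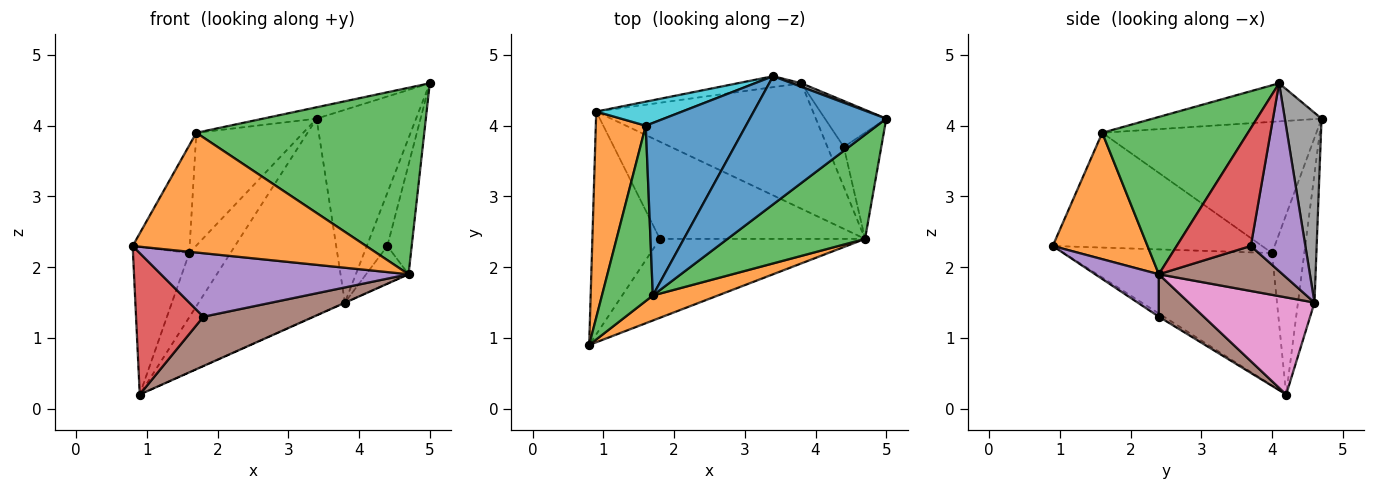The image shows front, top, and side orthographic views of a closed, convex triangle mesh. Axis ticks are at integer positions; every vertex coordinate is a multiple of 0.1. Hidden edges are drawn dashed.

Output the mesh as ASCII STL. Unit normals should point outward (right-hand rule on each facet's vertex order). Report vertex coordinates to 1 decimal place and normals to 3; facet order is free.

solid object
 facet normal -0.268 0.085 0.960
  outer loop
   vertex 1.7 1.6 3.9
   vertex 5.0 4.1 4.6
   vertex 3.4 4.7 4.1
  endloop
 endfacet
 facet normal 0.369 -0.910 0.190
  outer loop
   vertex 1.7 1.6 3.9
   vertex 0.8 0.9 2.3
   vertex 4.7 2.4 1.9
  endloop
 endfacet
 facet normal 0.487 -0.762 0.426
  outer loop
   vertex 1.7 1.6 3.9
   vertex 4.7 2.4 1.9
   vertex 5.0 4.1 4.6
  endloop
 endfacet
 facet normal -0.040 -0.536 -0.844
  outer loop
   vertex 1.8 2.4 1.3
   vertex 0.8 0.9 2.3
   vertex 0.9 4.2 0.2
  endloop
 endfacet
 facet normal 0.159 -0.619 -0.769
  outer loop
   vertex 1.8 2.4 1.3
   vertex 4.7 2.4 1.9
   vertex 0.8 0.9 2.3
  endloop
 endfacet
 facet normal 0.181 -0.445 -0.877
  outer loop
   vertex 1.8 2.4 1.3
   vertex 0.9 4.2 0.2
   vertex 4.7 2.4 1.9
  endloop
 endfacet
 facet normal 0.409 0.001 -0.913
  outer loop
   vertex 3.8 4.6 1.5
   vertex 4.7 2.4 1.9
   vertex 0.9 4.2 0.2
  endloop
 endfacet
 facet normal 0.346 0.938 0.017
  outer loop
   vertex 3.8 4.6 1.5
   vertex 3.4 4.7 4.1
   vertex 5.0 4.1 4.6
  endloop
 endfacet
 facet normal -0.112 0.992 -0.055
  outer loop
   vertex 3.8 4.6 1.5
   vertex 0.9 4.2 0.2
   vertex 3.4 4.7 4.1
  endloop
 endfacet
 facet normal -0.592 0.755 0.283
  outer loop
   vertex 1.6 4.0 2.2
   vertex 3.4 4.7 4.1
   vertex 0.9 4.2 0.2
  endloop
 endfacet
 facet normal -0.739 0.369 0.564
  outer loop
   vertex 1.6 4.0 2.2
   vertex 1.7 1.6 3.9
   vertex 3.4 4.7 4.1
  endloop
 endfacet
 facet normal -0.907 0.245 0.342
  outer loop
   vertex 1.6 4.0 2.2
   vertex 0.9 4.2 0.2
   vertex 0.8 0.9 2.3
  endloop
 endfacet
 facet normal -0.887 0.242 0.393
  outer loop
   vertex 1.6 4.0 2.2
   vertex 0.8 0.9 2.3
   vertex 1.7 1.6 3.9
  endloop
 endfacet
 facet normal 0.909 0.299 -0.289
  outer loop
   vertex 4.4 3.7 2.3
   vertex 5.0 4.1 4.6
   vertex 4.7 2.4 1.9
  endloop
 endfacet
 facet normal 0.895 0.337 -0.292
  outer loop
   vertex 4.4 3.7 2.3
   vertex 3.8 4.6 1.5
   vertex 5.0 4.1 4.6
  endloop
 endfacet
 facet normal 0.894 0.307 -0.326
  outer loop
   vertex 4.4 3.7 2.3
   vertex 4.7 2.4 1.9
   vertex 3.8 4.6 1.5
  endloop
 endfacet
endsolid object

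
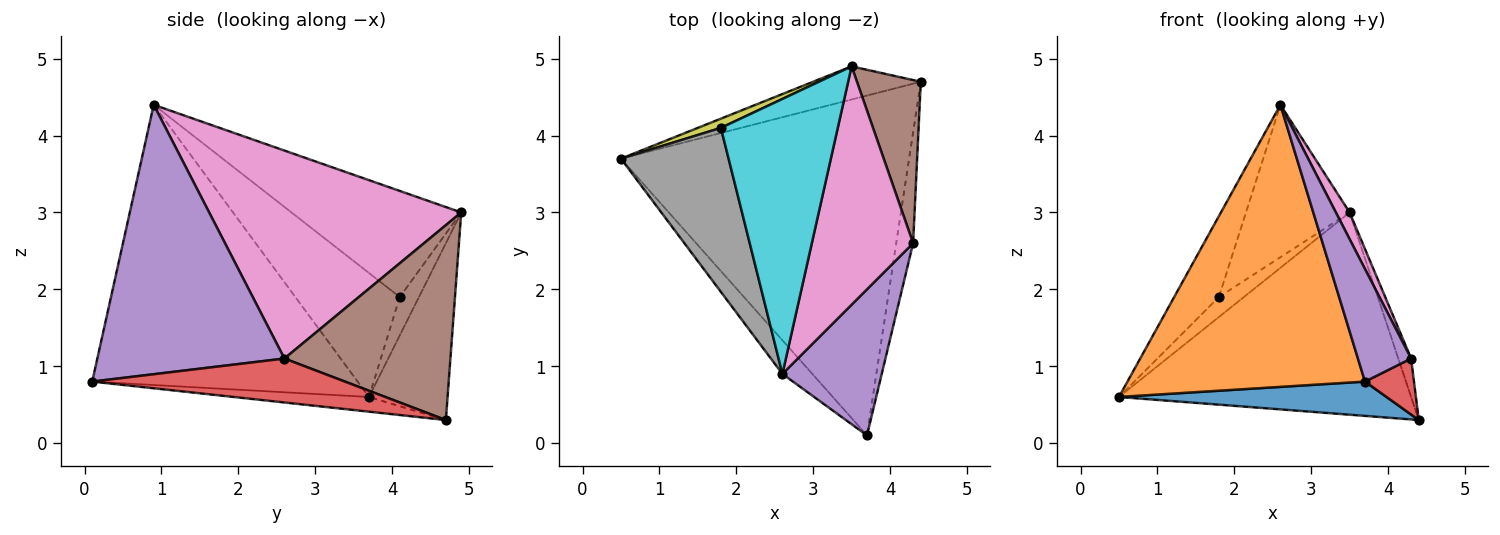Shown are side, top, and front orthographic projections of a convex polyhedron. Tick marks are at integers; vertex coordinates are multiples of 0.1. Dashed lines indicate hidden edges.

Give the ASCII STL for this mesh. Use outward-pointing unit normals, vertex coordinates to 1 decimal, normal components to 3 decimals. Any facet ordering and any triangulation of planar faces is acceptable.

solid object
 facet normal -0.051 -0.100 -0.994
  outer loop
   vertex 3.7 0.1 0.8
   vertex 0.5 3.7 0.6
   vertex 4.4 4.7 0.3
  endloop
 endfacet
 facet normal -0.743 -0.665 -0.079
  outer loop
   vertex 2.6 0.9 4.4
   vertex 0.5 3.7 0.6
   vertex 3.7 0.1 0.8
  endloop
 endfacet
 facet normal -0.257 0.954 -0.156
  outer loop
   vertex 3.5 4.9 3.0
   vertex 4.4 4.7 0.3
   vertex 0.5 3.7 0.6
  endloop
 endfacet
 facet normal 0.919 -0.178 -0.353
  outer loop
   vertex 4.3 2.6 1.1
   vertex 3.7 0.1 0.8
   vertex 4.4 4.7 0.3
  endloop
 endfacet
 facet normal 0.907 -0.258 0.334
  outer loop
   vertex 4.3 2.6 1.1
   vertex 2.6 0.9 4.4
   vertex 3.7 0.1 0.8
  endloop
 endfacet
 facet normal 0.948 0.073 0.310
  outer loop
   vertex 4.3 2.6 1.1
   vertex 4.4 4.7 0.3
   vertex 3.5 4.9 3.0
  endloop
 endfacet
 facet normal 0.898 -0.049 0.437
  outer loop
   vertex 4.3 2.6 1.1
   vertex 3.5 4.9 3.0
   vertex 2.6 0.9 4.4
  endloop
 endfacet
 facet normal -0.718 0.308 0.624
  outer loop
   vertex 1.8 4.1 1.9
   vertex 0.5 3.7 0.6
   vertex 2.6 0.9 4.4
  endloop
 endfacet
 facet normal -0.573 0.744 0.344
  outer loop
   vertex 1.8 4.1 1.9
   vertex 3.5 4.9 3.0
   vertex 0.5 3.7 0.6
  endloop
 endfacet
 facet normal -0.622 0.380 0.685
  outer loop
   vertex 1.8 4.1 1.9
   vertex 2.6 0.9 4.4
   vertex 3.5 4.9 3.0
  endloop
 endfacet
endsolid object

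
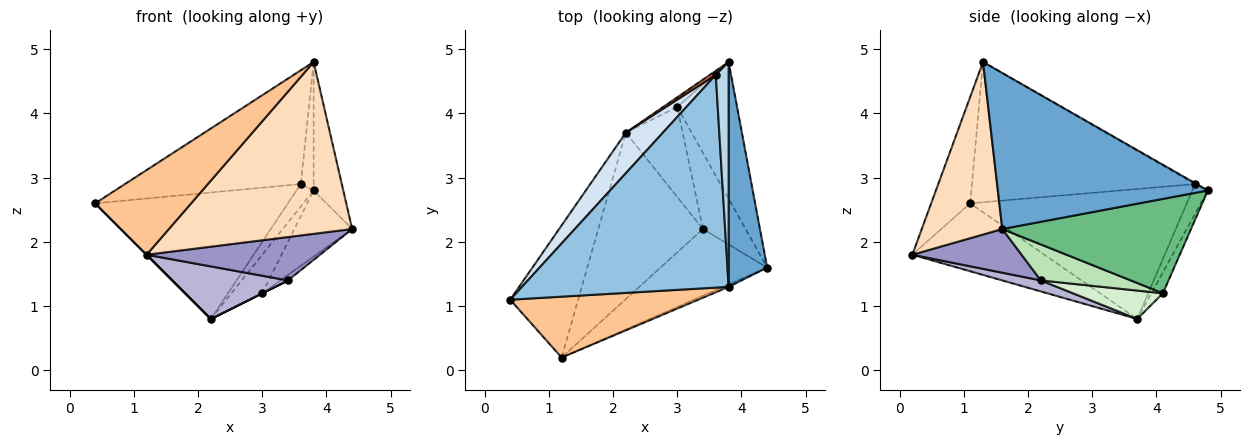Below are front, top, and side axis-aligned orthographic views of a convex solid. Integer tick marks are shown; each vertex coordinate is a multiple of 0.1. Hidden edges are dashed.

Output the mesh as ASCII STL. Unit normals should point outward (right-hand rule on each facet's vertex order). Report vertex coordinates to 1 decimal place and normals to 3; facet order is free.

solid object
 facet normal 0.962 0.136 0.238
  outer loop
   vertex 3.8 1.3 4.8
   vertex 4.4 1.6 2.2
   vertex 3.8 4.8 2.8
  endloop
 endfacet
 facet normal -0.513 0.405 0.757
  outer loop
   vertex 3.6 4.6 2.9
   vertex 0.4 1.1 2.6
   vertex 3.8 1.3 4.8
  endloop
 endfacet
 facet normal -0.062 0.495 0.867
  outer loop
   vertex 3.6 4.6 2.9
   vertex 3.8 1.3 4.8
   vertex 3.8 4.8 2.8
  endloop
 endfacet
 facet normal -0.731 0.650 0.208
  outer loop
   vertex 3.6 4.6 2.9
   vertex 2.2 3.7 0.8
   vertex 0.4 1.1 2.6
  endloop
 endfacet
 facet normal -0.668 0.733 0.131
  outer loop
   vertex 3.6 4.6 2.9
   vertex 3.8 4.8 2.8
   vertex 2.2 3.7 0.8
  endloop
 endfacet
 facet normal -0.707 0.000 -0.707
  outer loop
   vertex 1.2 0.2 1.8
   vertex 0.4 1.1 2.6
   vertex 2.2 3.7 0.8
  endloop
 endfacet
 facet normal -0.313 -0.771 0.554
  outer loop
   vertex 1.2 0.2 1.8
   vertex 3.8 1.3 4.8
   vertex 0.4 1.1 2.6
  endloop
 endfacet
 facet normal 0.402 -0.915 -0.013
  outer loop
   vertex 1.2 0.2 1.8
   vertex 4.4 1.6 2.2
   vertex 3.8 1.3 4.8
  endloop
 endfacet
 facet normal 0.818 0.251 -0.518
  outer loop
   vertex 3.0 4.1 1.2
   vertex 3.8 4.8 2.8
   vertex 4.4 1.6 2.2
  endloop
 endfacet
 facet normal -0.342 0.912 -0.228
  outer loop
   vertex 3.0 4.1 1.2
   vertex 2.2 3.7 0.8
   vertex 3.8 4.8 2.8
  endloop
 endfacet
 facet normal 0.644 0.055 -0.763
  outer loop
   vertex 3.4 2.2 1.4
   vertex 3.0 4.1 1.2
   vertex 4.4 1.6 2.2
  endloop
 endfacet
 facet normal 0.447 0.000 -0.894
  outer loop
   vertex 3.4 2.2 1.4
   vertex 2.2 3.7 0.8
   vertex 3.0 4.1 1.2
  endloop
 endfacet
 facet normal 0.325 -0.516 -0.793
  outer loop
   vertex 3.4 2.2 1.4
   vertex 4.4 1.6 2.2
   vertex 1.2 0.2 1.8
  endloop
 endfacet
 facet normal 0.100 -0.300 -0.949
  outer loop
   vertex 3.4 2.2 1.4
   vertex 1.2 0.2 1.8
   vertex 2.2 3.7 0.8
  endloop
 endfacet
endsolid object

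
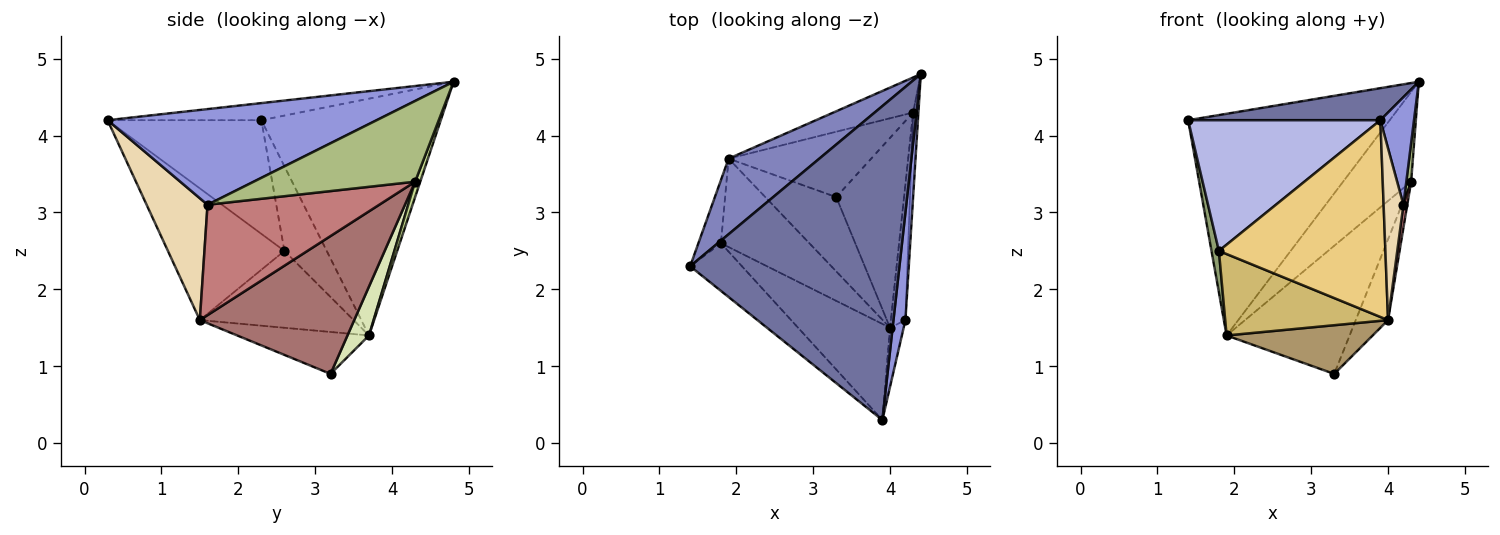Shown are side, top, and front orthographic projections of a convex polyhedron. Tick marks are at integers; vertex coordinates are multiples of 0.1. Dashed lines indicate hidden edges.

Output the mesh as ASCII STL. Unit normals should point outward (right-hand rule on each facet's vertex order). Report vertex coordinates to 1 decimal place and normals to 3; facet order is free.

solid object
 facet normal -0.081 -0.101 0.992
  outer loop
   vertex 3.9 0.3 4.2
   vertex 4.4 4.8 4.7
   vertex 1.4 2.3 4.2
  endloop
 endfacet
 facet normal -0.644 0.724 0.247
  outer loop
   vertex 1.9 3.7 1.4
   vertex 1.4 2.3 4.2
   vertex 4.4 4.8 4.7
  endloop
 endfacet
 facet normal 0.985 -0.123 0.123
  outer loop
   vertex 4.2 1.6 3.1
   vertex 4.4 4.8 4.7
   vertex 3.9 0.3 4.2
  endloop
 endfacet
 facet normal -0.601 -0.751 -0.274
  outer loop
   vertex 1.8 2.6 2.5
   vertex 3.9 0.3 4.2
   vertex 1.4 2.3 4.2
  endloop
 endfacet
 facet normal -0.953 -0.167 -0.254
  outer loop
   vertex 1.8 2.6 2.5
   vertex 1.4 2.3 4.2
   vertex 1.9 3.7 1.4
  endloop
 endfacet
 facet normal 0.997 -0.030 -0.065
  outer loop
   vertex 4.3 4.3 3.4
   vertex 4.4 4.8 4.7
   vertex 4.2 1.6 3.1
  endloop
 endfacet
 facet normal 0.070 0.929 -0.363
  outer loop
   vertex 4.3 4.3 3.4
   vertex 1.9 3.7 1.4
   vertex 4.4 4.8 4.7
  endloop
 endfacet
 facet normal 0.154 0.880 -0.449
  outer loop
   vertex 4.3 4.3 3.4
   vertex 3.3 3.2 0.9
   vertex 1.9 3.7 1.4
  endloop
 endfacet
 facet normal -0.443 -0.491 -0.750
  outer loop
   vertex 4.0 1.5 1.6
   vertex 1.9 3.7 1.4
   vertex 3.3 3.2 0.9
  endloop
 endfacet
 facet normal -0.539 -0.571 -0.620
  outer loop
   vertex 4.0 1.5 1.6
   vertex 1.8 2.6 2.5
   vertex 1.9 3.7 1.4
  endloop
 endfacet
 facet normal -0.532 -0.761 -0.372
  outer loop
   vertex 4.0 1.5 1.6
   vertex 3.9 0.3 4.2
   vertex 1.8 2.6 2.5
  endloop
 endfacet
 facet normal 0.946 -0.308 -0.106
  outer loop
   vertex 4.0 1.5 1.6
   vertex 4.2 1.6 3.1
   vertex 3.9 0.3 4.2
  endloop
 endfacet
 facet normal 0.882 0.184 -0.434
  outer loop
   vertex 4.0 1.5 1.6
   vertex 3.3 3.2 0.9
   vertex 4.3 4.3 3.4
  endloop
 endfacet
 facet normal 0.991 -0.022 -0.131
  outer loop
   vertex 4.0 1.5 1.6
   vertex 4.3 4.3 3.4
   vertex 4.2 1.6 3.1
  endloop
 endfacet
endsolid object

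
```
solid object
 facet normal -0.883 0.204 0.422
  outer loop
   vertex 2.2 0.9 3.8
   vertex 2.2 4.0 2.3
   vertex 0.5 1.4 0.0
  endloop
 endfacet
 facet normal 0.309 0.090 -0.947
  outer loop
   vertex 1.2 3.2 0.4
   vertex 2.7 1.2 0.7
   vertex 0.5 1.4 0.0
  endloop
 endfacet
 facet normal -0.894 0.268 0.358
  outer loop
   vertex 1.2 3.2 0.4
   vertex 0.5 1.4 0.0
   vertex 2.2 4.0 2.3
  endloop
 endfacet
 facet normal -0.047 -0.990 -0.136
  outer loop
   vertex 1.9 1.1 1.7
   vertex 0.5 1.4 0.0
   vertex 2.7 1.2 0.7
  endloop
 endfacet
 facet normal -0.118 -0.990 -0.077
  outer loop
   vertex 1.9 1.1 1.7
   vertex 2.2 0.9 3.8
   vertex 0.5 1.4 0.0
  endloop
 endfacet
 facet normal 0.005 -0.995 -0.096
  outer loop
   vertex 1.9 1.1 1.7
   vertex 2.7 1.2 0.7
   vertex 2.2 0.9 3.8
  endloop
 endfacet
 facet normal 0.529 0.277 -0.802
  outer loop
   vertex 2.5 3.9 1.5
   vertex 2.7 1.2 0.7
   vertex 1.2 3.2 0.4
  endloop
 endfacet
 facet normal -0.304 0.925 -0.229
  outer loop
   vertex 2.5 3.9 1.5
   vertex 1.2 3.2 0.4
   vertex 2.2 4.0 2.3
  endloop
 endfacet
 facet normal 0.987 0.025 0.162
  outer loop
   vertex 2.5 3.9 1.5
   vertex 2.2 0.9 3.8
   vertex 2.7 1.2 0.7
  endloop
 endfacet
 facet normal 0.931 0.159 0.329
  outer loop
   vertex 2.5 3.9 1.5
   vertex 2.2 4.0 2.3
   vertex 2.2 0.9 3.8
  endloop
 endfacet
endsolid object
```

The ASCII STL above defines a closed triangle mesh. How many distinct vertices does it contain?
7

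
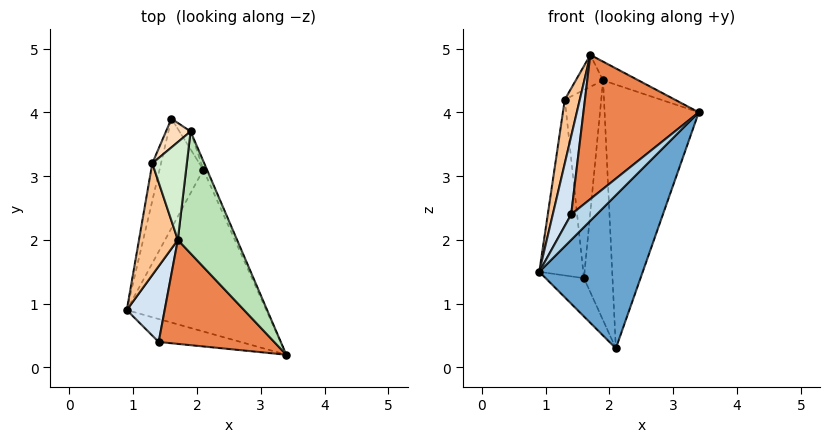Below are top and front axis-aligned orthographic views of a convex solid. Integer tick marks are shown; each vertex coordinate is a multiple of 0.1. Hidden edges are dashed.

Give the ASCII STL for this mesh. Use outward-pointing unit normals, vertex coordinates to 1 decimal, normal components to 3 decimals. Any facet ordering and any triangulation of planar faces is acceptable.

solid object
 facet normal 0.471 -0.606 -0.641
  outer loop
   vertex 2.1 3.1 0.3
   vertex 3.4 0.2 4.0
   vertex 0.9 0.9 1.5
  endloop
 endfacet
 facet normal -0.840 0.179 -0.512
  outer loop
   vertex 2.1 3.1 0.3
   vertex 0.9 0.9 1.5
   vertex 1.6 3.9 1.4
  endloop
 endfacet
 facet normal 0.419 -0.675 -0.608
  outer loop
   vertex 1.4 0.4 2.4
   vertex 0.9 0.9 1.5
   vertex 3.4 0.2 4.0
  endloop
 endfacet
 facet normal -0.892 -0.325 0.315
  outer loop
   vertex 1.4 0.4 2.4
   vertex 1.7 2.0 4.9
   vertex 0.9 0.9 1.5
  endloop
 endfacet
 facet normal -0.481 -0.711 0.513
  outer loop
   vertex 1.4 0.4 2.4
   vertex 3.4 0.2 4.0
   vertex 1.7 2.0 4.9
  endloop
 endfacet
 facet normal -0.973 0.225 -0.048
  outer loop
   vertex 1.3 3.2 4.2
   vertex 1.6 3.9 1.4
   vertex 0.9 0.9 1.5
  endloop
 endfacet
 facet normal -0.949 -0.157 0.274
  outer loop
   vertex 1.3 3.2 4.2
   vertex 0.9 0.9 1.5
   vertex 1.7 2.0 4.9
  endloop
 endfacet
 facet normal -0.669 0.735 0.112
  outer loop
   vertex 1.9 3.7 4.5
   vertex 1.6 3.9 1.4
   vertex 1.3 3.2 4.2
  endloop
 endfacet
 facet normal 0.918 0.395 -0.013
  outer loop
   vertex 1.9 3.7 4.5
   vertex 3.4 0.2 4.0
   vertex 2.1 3.1 0.3
  endloop
 endfacet
 facet normal 0.820 0.571 -0.043
  outer loop
   vertex 1.9 3.7 4.5
   vertex 2.1 3.1 0.3
   vertex 1.6 3.9 1.4
  endloop
 endfacet
 facet normal 0.565 0.125 0.816
  outer loop
   vertex 1.9 3.7 4.5
   vertex 1.7 2.0 4.9
   vertex 3.4 0.2 4.0
  endloop
 endfacet
 facet normal -0.592 0.250 0.767
  outer loop
   vertex 1.9 3.7 4.5
   vertex 1.3 3.2 4.2
   vertex 1.7 2.0 4.9
  endloop
 endfacet
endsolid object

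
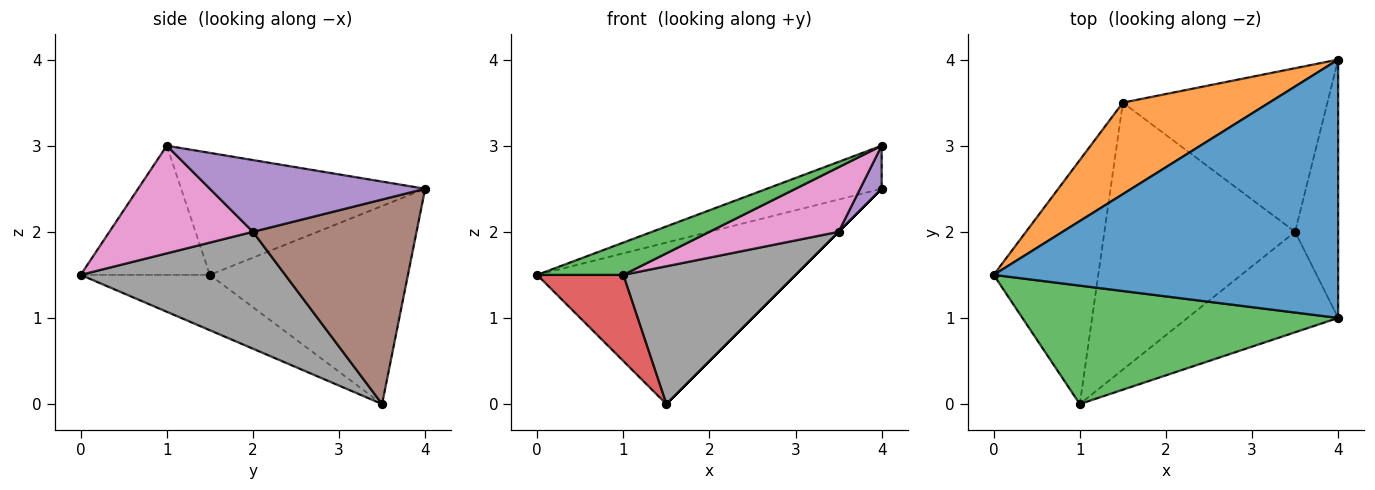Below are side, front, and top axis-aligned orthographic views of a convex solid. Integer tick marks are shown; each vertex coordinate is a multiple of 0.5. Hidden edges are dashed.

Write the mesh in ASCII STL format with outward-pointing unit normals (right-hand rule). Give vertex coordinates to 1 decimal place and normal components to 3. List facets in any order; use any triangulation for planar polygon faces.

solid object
 facet normal -0.330 0.155 0.931
  outer loop
   vertex 4.0 1.0 3.0
   vertex 4.0 4.0 2.5
   vertex 0.0 1.5 1.5
  endloop
 endfacet
 facet normal -0.555 0.724 0.410
  outer loop
   vertex 1.5 3.5 0.0
   vertex 0.0 1.5 1.5
   vertex 4.0 4.0 2.5
  endloop
 endfacet
 facet normal -0.367 -0.245 0.897
  outer loop
   vertex 1.0 0.0 1.5
   vertex 4.0 1.0 3.0
   vertex 0.0 1.5 1.5
  endloop
 endfacet
 facet normal -0.447 -0.298 -0.844
  outer loop
   vertex 1.0 0.0 1.5
   vertex 0.0 1.5 1.5
   vertex 1.5 3.5 0.0
  endloop
 endfacet
 facet normal 0.854 -0.085 -0.513
  outer loop
   vertex 3.5 2.0 2.0
   vertex 4.0 4.0 2.5
   vertex 4.0 1.0 3.0
  endloop
 endfacet
 facet normal 0.707 0.000 -0.707
  outer loop
   vertex 3.5 2.0 2.0
   vertex 1.5 3.5 0.0
   vertex 4.0 4.0 2.5
  endloop
 endfacet
 facet normal 0.515 -0.464 -0.721
  outer loop
   vertex 3.5 2.0 2.0
   vertex 4.0 1.0 3.0
   vertex 1.0 0.0 1.5
  endloop
 endfacet
 facet normal 0.478 -0.403 -0.780
  outer loop
   vertex 3.5 2.0 2.0
   vertex 1.0 0.0 1.5
   vertex 1.5 3.5 0.0
  endloop
 endfacet
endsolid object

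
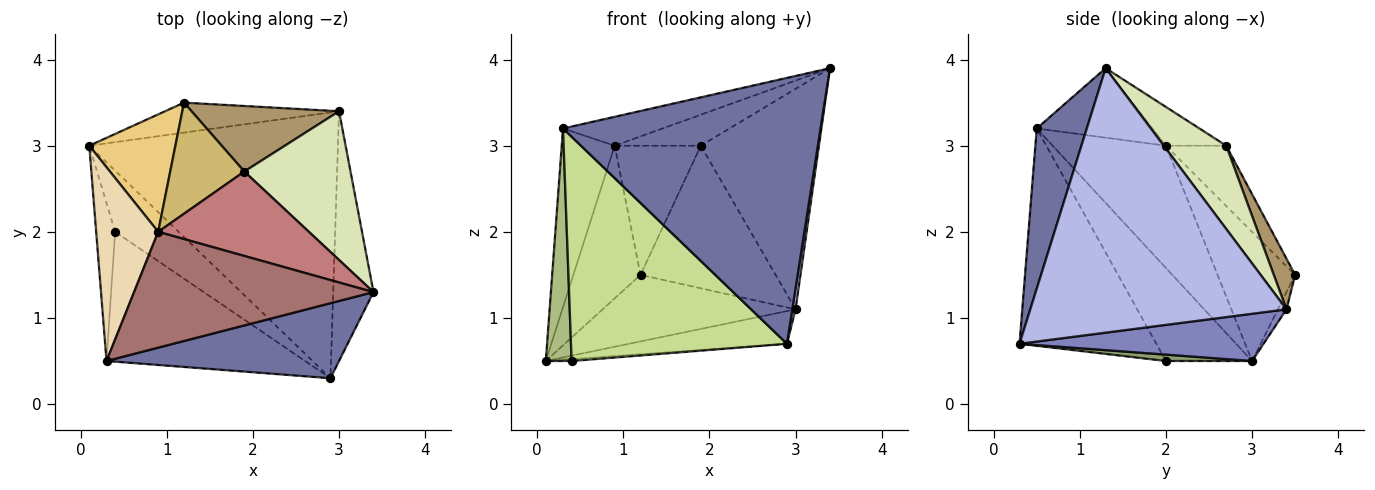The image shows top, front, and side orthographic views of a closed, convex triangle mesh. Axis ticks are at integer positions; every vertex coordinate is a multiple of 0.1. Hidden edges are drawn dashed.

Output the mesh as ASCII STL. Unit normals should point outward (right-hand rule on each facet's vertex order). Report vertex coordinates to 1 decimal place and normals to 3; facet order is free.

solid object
 facet normal 0.184 -0.946 0.267
  outer loop
   vertex 0.3 0.5 3.2
   vertex 2.9 0.3 0.7
   vertex 3.4 1.3 3.9
  endloop
 endfacet
 facet normal 0.185 0.120 -0.975
  outer loop
   vertex 3.0 3.4 1.1
   vertex 2.9 0.3 0.7
   vertex 0.1 3.0 0.5
  endloop
 endfacet
 facet normal -0.041 0.911 -0.411
  outer loop
   vertex 3.0 3.4 1.1
   vertex 0.1 3.0 0.5
   vertex 1.2 3.5 1.5
  endloop
 endfacet
 facet normal 0.989 -0.012 -0.151
  outer loop
   vertex 3.0 3.4 1.1
   vertex 3.4 1.3 3.9
   vertex 2.9 0.3 0.7
  endloop
 endfacet
 facet normal 0.100 0.030 -0.995
  outer loop
   vertex 0.4 2.0 0.5
   vertex 0.1 3.0 0.5
   vertex 2.9 0.3 0.7
  endloop
 endfacet
 facet normal -0.940 -0.282 -0.192
  outer loop
   vertex 0.4 2.0 0.5
   vertex 0.3 0.5 3.2
   vertex 0.1 3.0 0.5
  endloop
 endfacet
 facet normal -0.481 -0.759 -0.439
  outer loop
   vertex 0.4 2.0 0.5
   vertex 2.9 0.3 0.7
   vertex 0.3 0.5 3.2
  endloop
 endfacet
 facet normal 0.401 0.759 0.512
  outer loop
   vertex 1.9 2.7 3.0
   vertex 3.4 1.3 3.9
   vertex 3.0 3.4 1.1
  endloop
 endfacet
 facet normal 0.142 0.899 0.413
  outer loop
   vertex 1.9 2.7 3.0
   vertex 3.0 3.4 1.1
   vertex 1.2 3.5 1.5
  endloop
 endfacet
 facet normal -0.469 0.670 0.576
  outer loop
   vertex 0.9 2.0 3.0
   vertex 1.9 2.7 3.0
   vertex 1.2 3.5 1.5
  endloop
 endfacet
 facet normal -0.675 0.585 0.450
  outer loop
   vertex 0.9 2.0 3.0
   vertex 1.2 3.5 1.5
   vertex 0.1 3.0 0.5
  endloop
 endfacet
 facet normal -0.823 0.385 0.417
  outer loop
   vertex 0.9 2.0 3.0
   vertex 0.1 3.0 0.5
   vertex 0.3 0.5 3.2
  endloop
 endfacet
 facet normal -0.271 0.233 0.934
  outer loop
   vertex 0.9 2.0 3.0
   vertex 0.3 0.5 3.2
   vertex 3.4 1.3 3.9
  endloop
 endfacet
 facet normal -0.235 0.335 0.912
  outer loop
   vertex 0.9 2.0 3.0
   vertex 3.4 1.3 3.9
   vertex 1.9 2.7 3.0
  endloop
 endfacet
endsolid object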